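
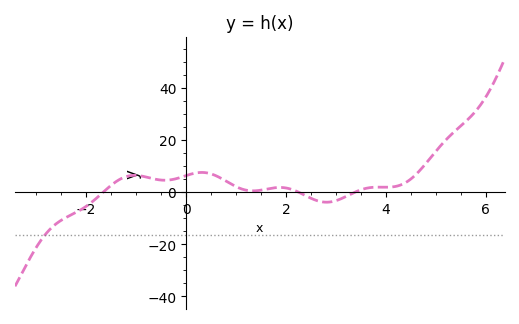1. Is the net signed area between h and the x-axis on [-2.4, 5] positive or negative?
positive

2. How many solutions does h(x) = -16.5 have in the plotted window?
1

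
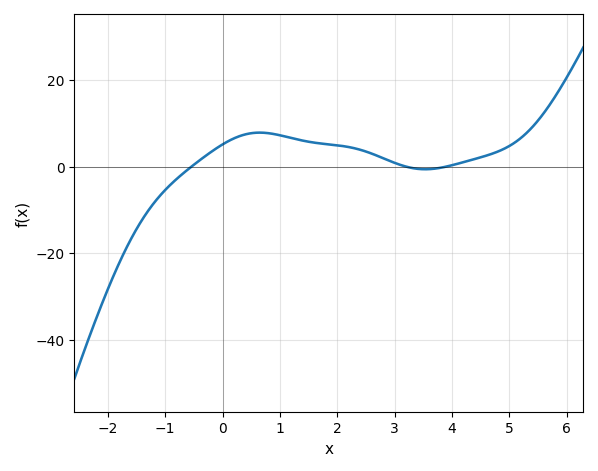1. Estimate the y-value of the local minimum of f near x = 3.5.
-0.62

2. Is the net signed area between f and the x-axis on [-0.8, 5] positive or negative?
positive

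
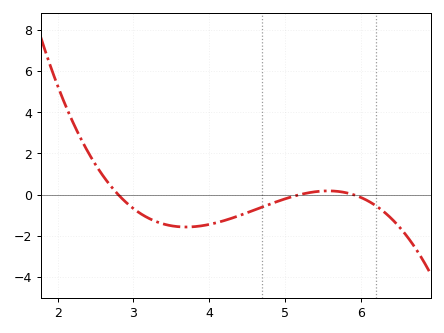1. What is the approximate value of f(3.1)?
-1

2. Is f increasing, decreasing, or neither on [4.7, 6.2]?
neither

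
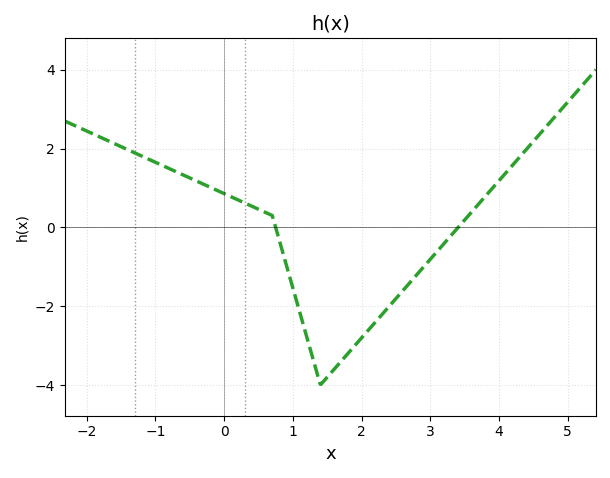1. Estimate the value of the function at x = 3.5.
0.189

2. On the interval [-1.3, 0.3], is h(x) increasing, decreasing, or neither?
decreasing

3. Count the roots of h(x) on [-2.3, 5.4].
2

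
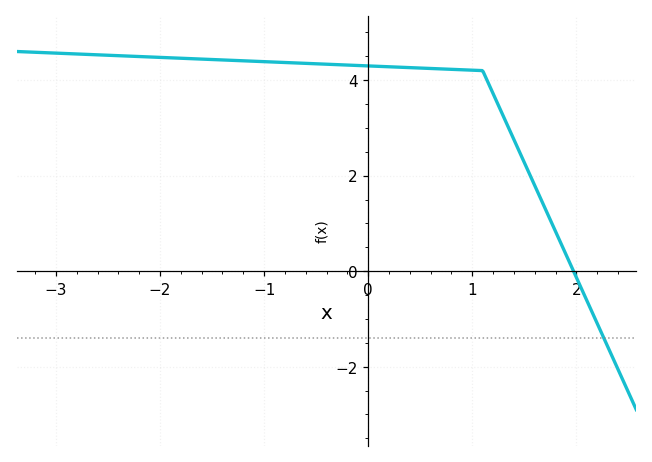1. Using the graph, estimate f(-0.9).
4.38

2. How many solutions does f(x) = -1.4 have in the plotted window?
1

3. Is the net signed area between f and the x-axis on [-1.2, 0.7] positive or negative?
positive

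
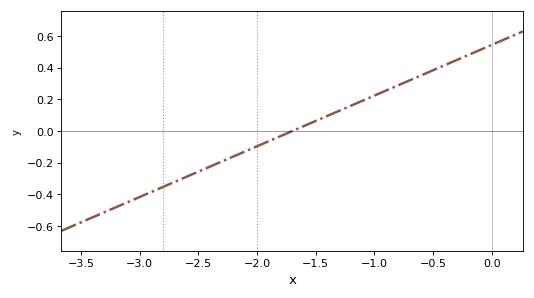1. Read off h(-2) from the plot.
-0.1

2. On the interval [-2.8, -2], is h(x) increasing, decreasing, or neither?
increasing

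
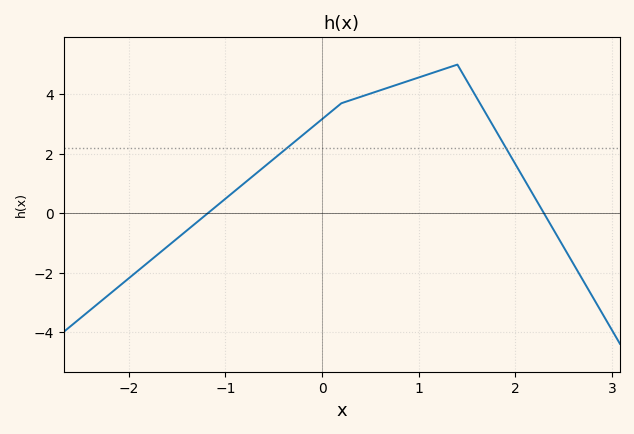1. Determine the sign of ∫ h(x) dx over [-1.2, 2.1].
positive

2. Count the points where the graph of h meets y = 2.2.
2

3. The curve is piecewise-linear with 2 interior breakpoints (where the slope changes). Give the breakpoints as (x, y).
(0.2, 3.7); (1.4, 5)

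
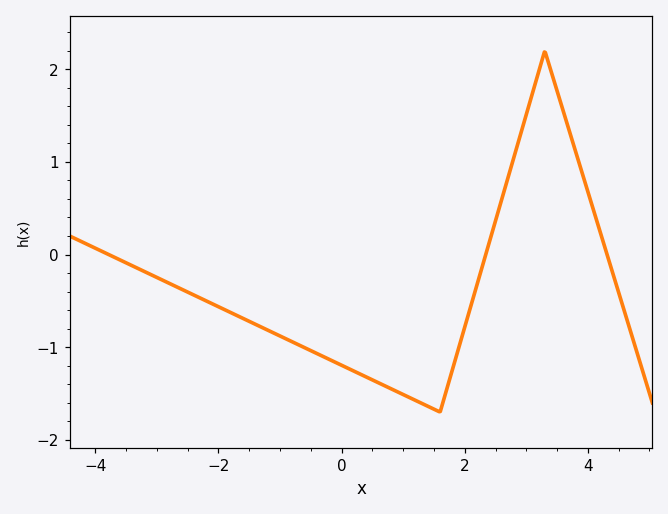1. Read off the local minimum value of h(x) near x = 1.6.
-1.7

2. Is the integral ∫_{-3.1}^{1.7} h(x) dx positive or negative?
negative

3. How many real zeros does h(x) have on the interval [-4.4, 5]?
3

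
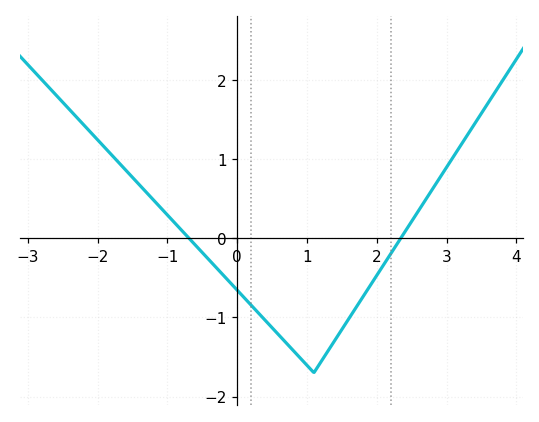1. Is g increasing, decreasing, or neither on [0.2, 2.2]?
neither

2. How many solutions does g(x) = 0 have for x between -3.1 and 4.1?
2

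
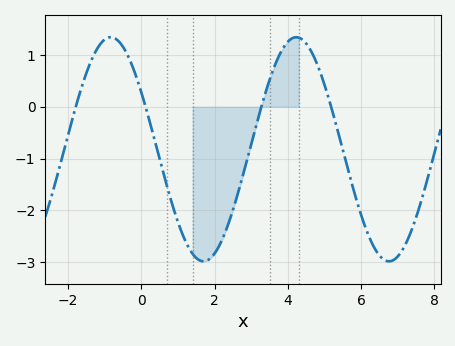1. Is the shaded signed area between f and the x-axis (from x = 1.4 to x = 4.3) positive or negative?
negative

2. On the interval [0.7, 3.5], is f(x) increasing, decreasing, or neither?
neither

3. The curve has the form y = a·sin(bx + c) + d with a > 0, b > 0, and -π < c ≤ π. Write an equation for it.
y = 2.16sin(1.24x + 2.61) - 0.82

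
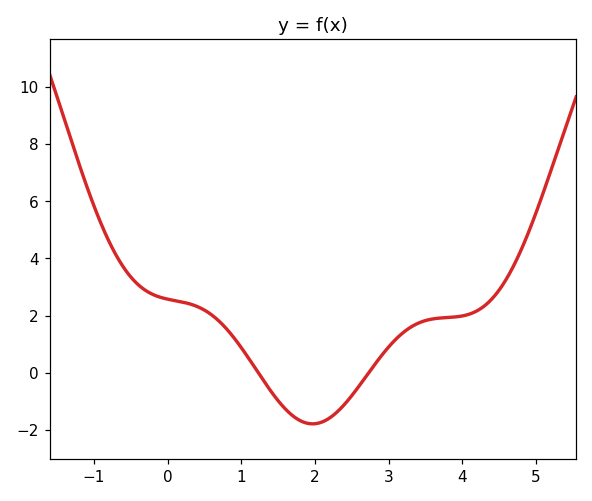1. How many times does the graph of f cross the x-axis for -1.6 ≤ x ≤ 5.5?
2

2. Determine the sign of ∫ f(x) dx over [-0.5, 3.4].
positive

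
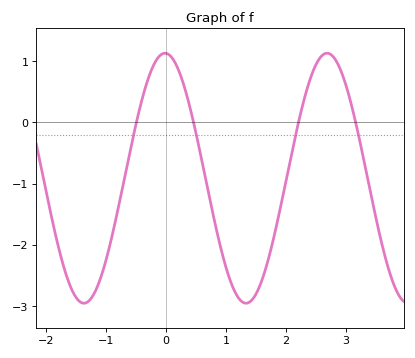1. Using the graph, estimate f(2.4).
0.681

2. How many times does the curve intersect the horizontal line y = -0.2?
4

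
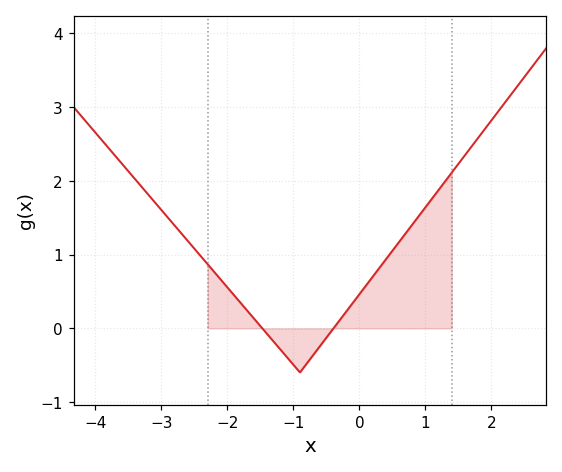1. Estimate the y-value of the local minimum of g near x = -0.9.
-0.598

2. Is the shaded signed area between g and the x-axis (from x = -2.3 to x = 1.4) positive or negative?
positive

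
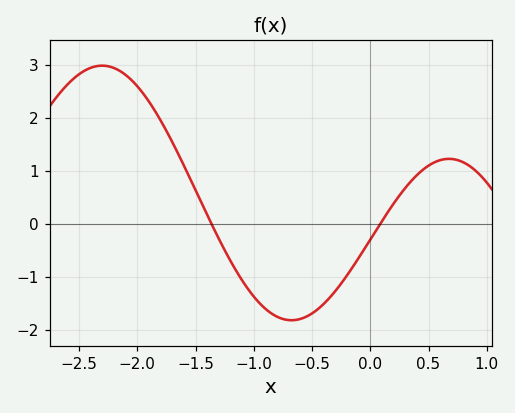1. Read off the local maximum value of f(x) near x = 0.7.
1.2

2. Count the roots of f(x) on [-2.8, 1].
2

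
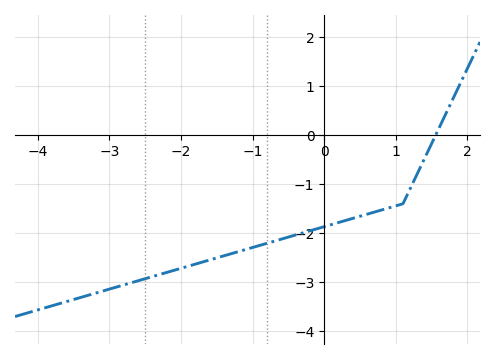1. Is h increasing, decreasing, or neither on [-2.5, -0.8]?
increasing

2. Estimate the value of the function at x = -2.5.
-2.93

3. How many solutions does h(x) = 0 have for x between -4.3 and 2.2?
1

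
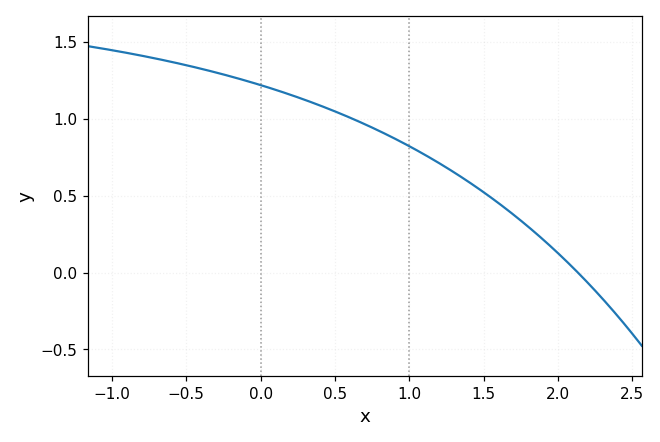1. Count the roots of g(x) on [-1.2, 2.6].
1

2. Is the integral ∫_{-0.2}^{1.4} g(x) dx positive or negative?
positive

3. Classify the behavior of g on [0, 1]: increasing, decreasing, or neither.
decreasing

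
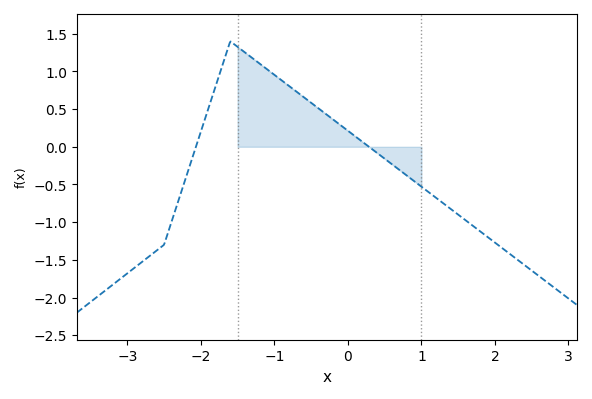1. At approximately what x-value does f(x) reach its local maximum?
-1.6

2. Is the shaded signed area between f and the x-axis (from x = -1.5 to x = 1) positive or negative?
positive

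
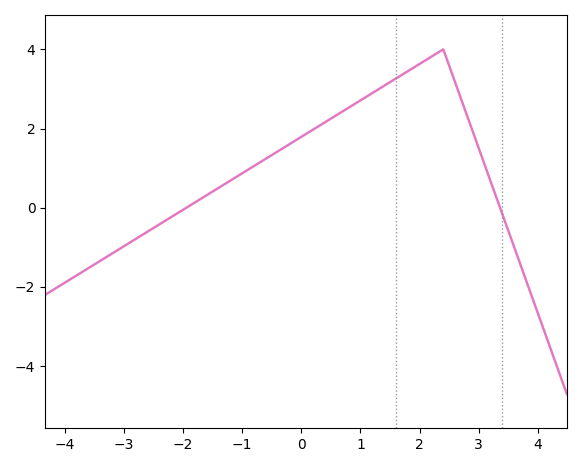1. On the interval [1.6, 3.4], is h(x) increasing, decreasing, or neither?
neither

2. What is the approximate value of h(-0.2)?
1.6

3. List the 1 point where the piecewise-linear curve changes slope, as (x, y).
(2.4, 4)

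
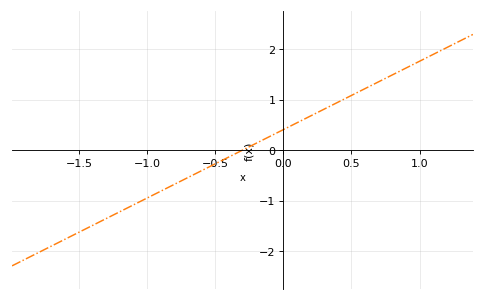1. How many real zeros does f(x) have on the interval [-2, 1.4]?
1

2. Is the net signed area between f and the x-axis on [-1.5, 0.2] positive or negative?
negative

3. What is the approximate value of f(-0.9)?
-0.81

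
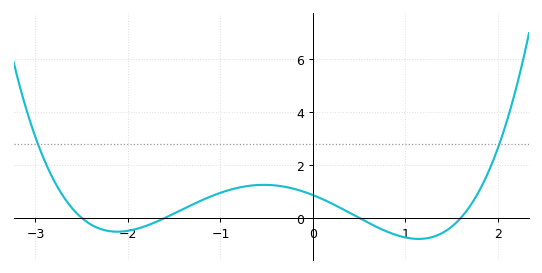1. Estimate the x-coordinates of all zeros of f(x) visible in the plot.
-2.5, -1.6, 0.5, 1.6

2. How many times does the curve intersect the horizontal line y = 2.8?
2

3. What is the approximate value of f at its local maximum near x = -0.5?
1.25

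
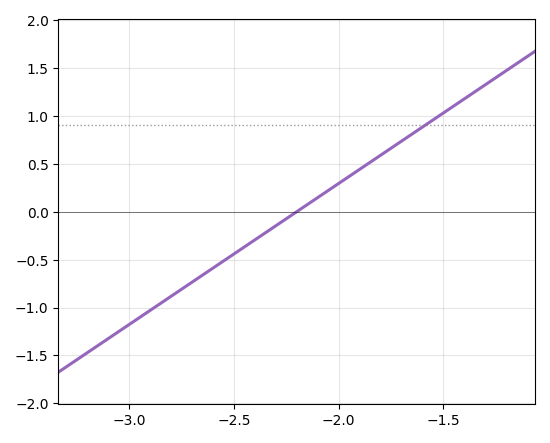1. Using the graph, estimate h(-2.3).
-0.15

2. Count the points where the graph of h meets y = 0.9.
1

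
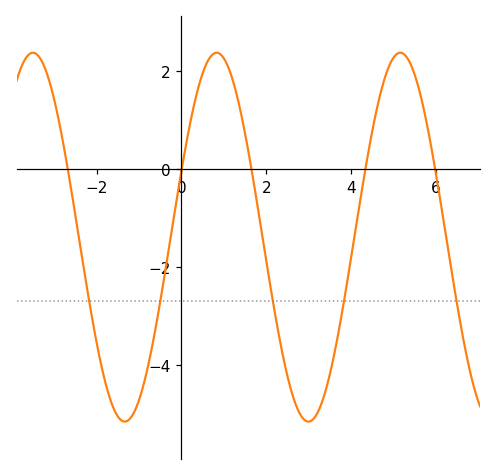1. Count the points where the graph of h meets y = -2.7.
5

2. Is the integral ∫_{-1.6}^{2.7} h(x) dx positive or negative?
negative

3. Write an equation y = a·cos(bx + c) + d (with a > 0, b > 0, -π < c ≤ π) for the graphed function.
y = 3.77cos(1.4x - 1.2) - 1.39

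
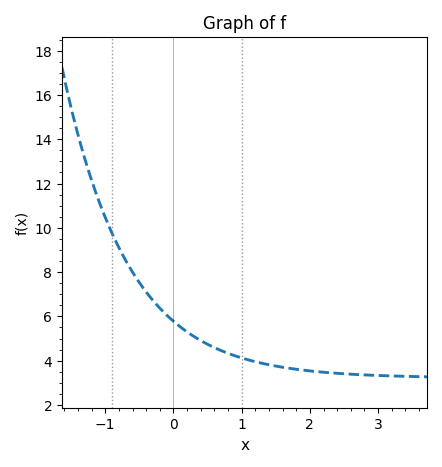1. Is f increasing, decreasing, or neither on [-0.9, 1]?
decreasing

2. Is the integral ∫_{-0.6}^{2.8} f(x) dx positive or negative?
positive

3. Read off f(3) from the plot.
3.33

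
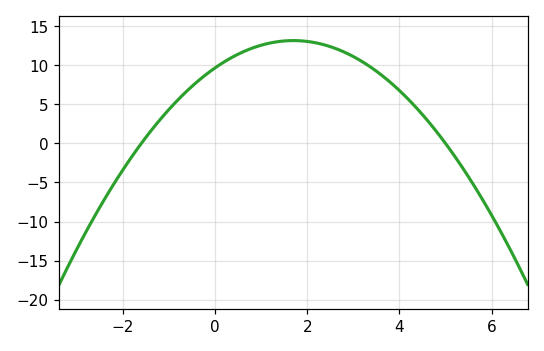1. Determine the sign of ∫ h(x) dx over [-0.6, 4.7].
positive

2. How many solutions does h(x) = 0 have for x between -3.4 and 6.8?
2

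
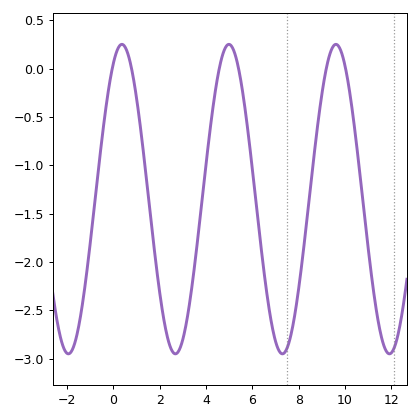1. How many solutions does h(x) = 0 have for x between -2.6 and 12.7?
6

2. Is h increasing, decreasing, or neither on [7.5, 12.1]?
neither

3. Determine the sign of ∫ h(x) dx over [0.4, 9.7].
negative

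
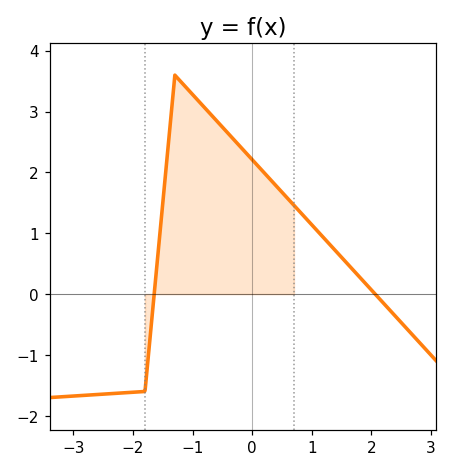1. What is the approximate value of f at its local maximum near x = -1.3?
3.6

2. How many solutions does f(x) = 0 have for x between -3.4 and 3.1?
2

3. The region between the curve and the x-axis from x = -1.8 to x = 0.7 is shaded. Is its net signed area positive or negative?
positive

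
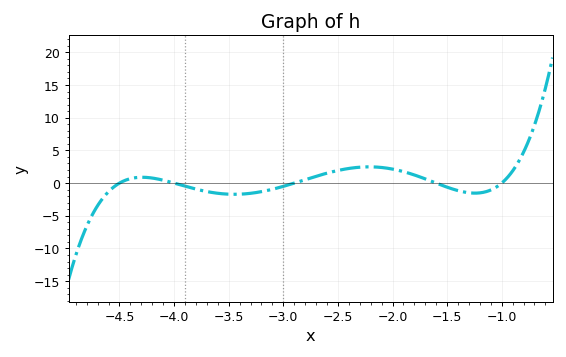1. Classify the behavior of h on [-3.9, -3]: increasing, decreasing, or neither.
neither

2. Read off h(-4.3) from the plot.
1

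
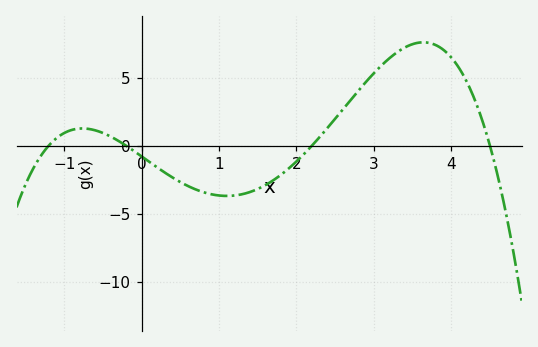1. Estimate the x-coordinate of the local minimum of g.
1.1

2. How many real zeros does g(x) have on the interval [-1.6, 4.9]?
4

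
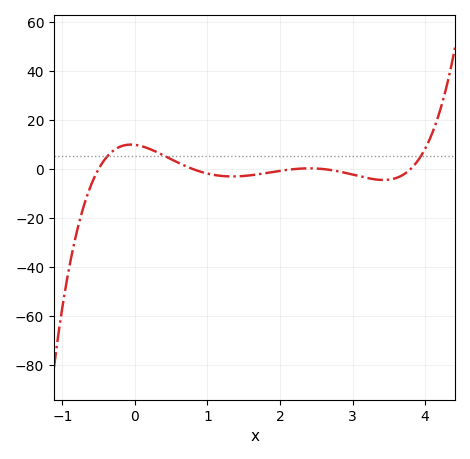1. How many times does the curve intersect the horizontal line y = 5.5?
3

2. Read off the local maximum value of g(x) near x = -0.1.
10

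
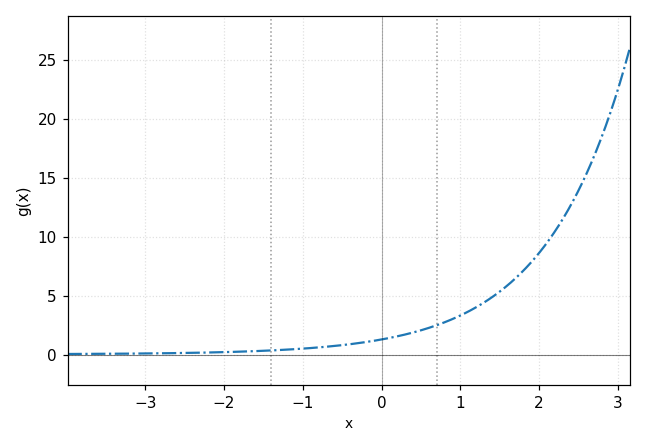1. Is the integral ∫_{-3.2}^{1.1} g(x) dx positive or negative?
positive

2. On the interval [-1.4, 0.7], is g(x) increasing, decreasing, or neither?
increasing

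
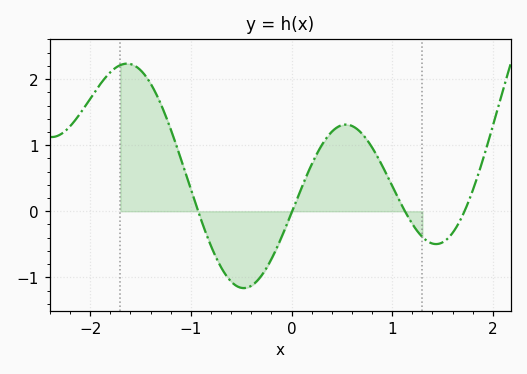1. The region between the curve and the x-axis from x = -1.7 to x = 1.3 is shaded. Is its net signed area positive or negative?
positive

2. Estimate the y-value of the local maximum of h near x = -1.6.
2.25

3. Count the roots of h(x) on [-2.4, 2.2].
4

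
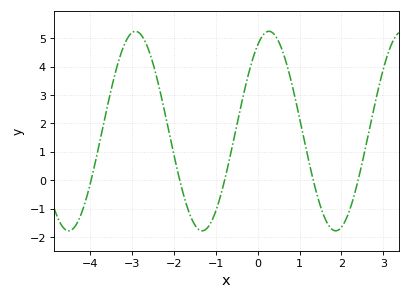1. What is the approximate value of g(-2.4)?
3.6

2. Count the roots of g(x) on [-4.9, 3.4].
5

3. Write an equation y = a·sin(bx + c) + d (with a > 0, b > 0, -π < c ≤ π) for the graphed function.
y = 3.51sin(2x + 1) + 1.73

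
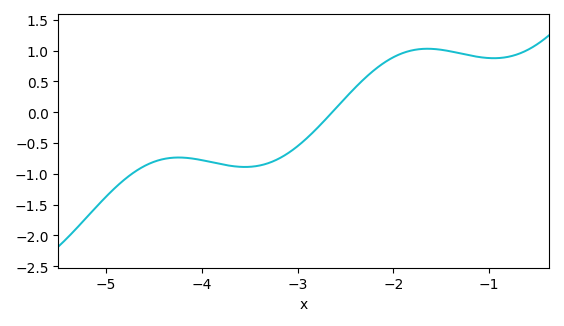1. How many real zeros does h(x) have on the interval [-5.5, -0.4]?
1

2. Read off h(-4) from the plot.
-0.778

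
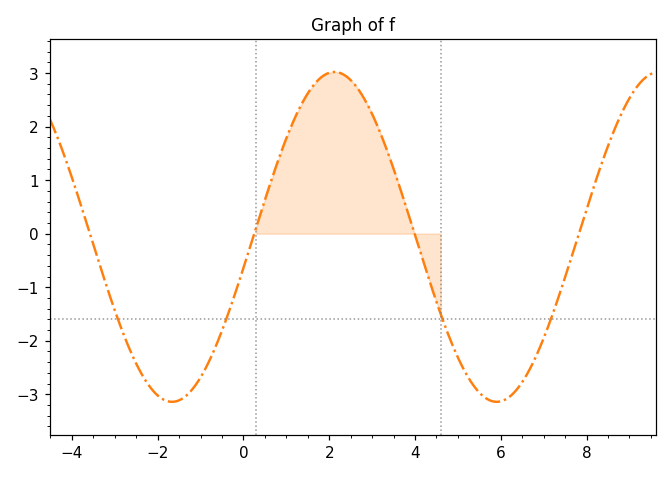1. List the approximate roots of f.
-3.6, 0.2, 4, 7.8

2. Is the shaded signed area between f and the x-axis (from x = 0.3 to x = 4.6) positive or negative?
positive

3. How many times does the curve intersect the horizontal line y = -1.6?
4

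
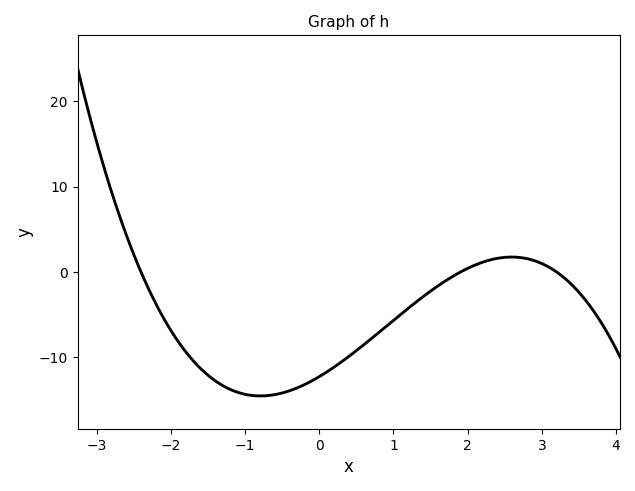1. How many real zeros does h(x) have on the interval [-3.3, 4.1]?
3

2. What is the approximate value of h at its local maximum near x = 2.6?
2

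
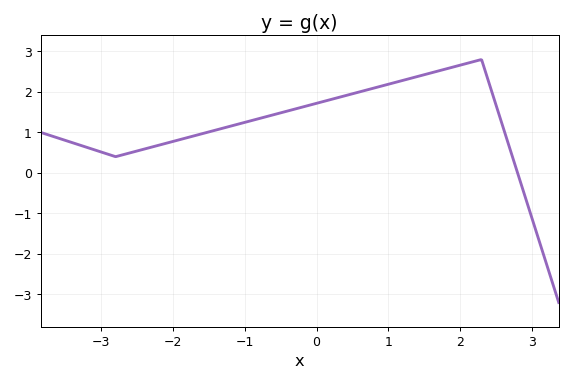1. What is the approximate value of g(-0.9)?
1.29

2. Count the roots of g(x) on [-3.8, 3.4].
1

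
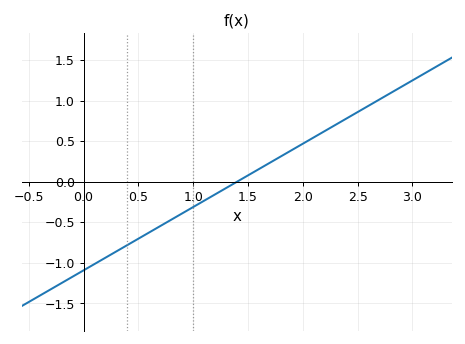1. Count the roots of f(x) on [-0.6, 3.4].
1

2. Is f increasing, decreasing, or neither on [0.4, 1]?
increasing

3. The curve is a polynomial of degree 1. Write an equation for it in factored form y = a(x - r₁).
y = 0.78(x - 1.4)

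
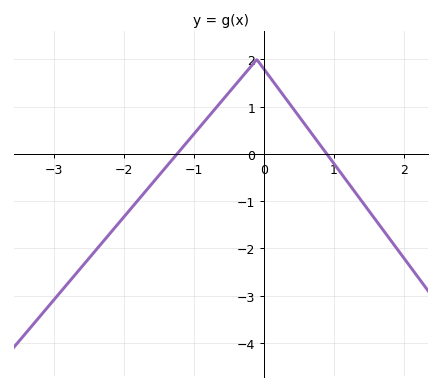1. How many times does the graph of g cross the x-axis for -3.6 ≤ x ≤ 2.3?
2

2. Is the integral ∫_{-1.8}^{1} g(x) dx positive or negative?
positive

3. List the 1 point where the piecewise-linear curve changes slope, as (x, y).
(-0.1, 2)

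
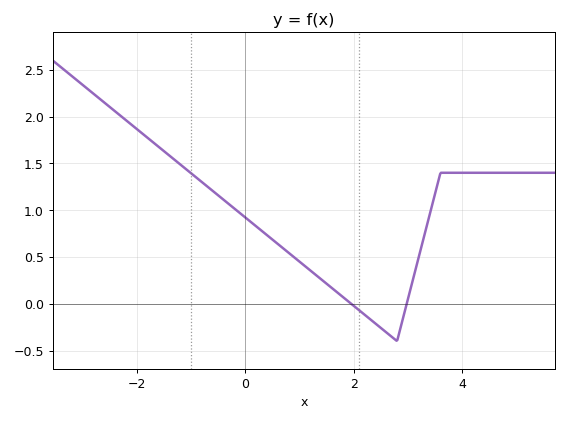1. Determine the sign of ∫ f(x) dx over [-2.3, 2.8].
positive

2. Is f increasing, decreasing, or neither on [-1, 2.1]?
decreasing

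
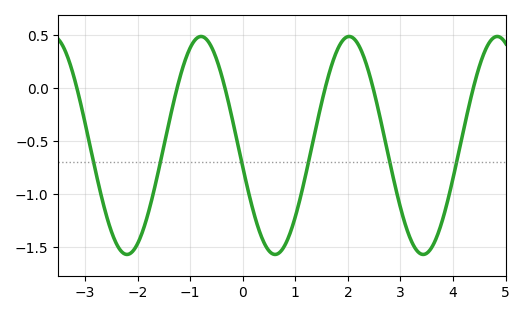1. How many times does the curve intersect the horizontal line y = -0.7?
6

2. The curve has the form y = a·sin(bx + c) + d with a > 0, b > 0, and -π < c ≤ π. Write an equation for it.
y = 1.03sin(2.23x - 2.94) - 0.54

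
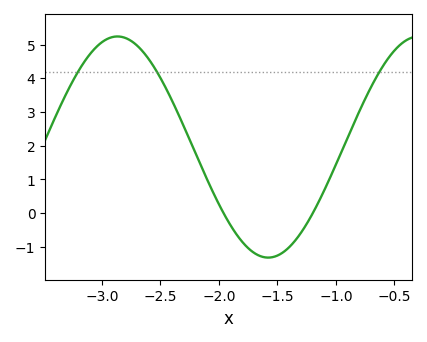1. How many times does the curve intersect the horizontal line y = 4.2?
3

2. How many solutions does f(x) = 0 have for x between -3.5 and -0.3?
2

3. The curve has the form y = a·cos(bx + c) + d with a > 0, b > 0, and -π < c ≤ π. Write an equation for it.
y = 3.28cos(2.44x + 0.71) + 1.96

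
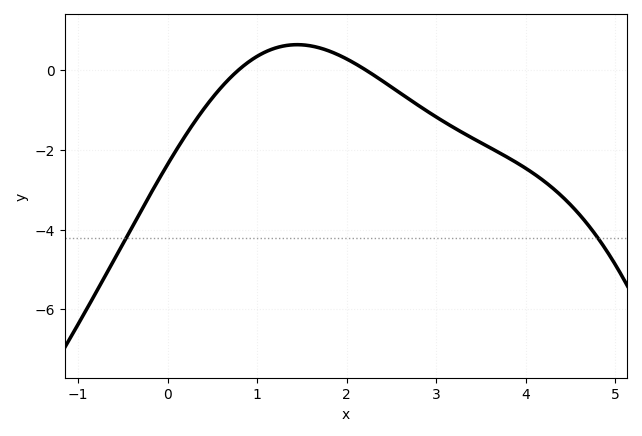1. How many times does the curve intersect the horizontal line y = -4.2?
2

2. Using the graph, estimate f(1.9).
0.39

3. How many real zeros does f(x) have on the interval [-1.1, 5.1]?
2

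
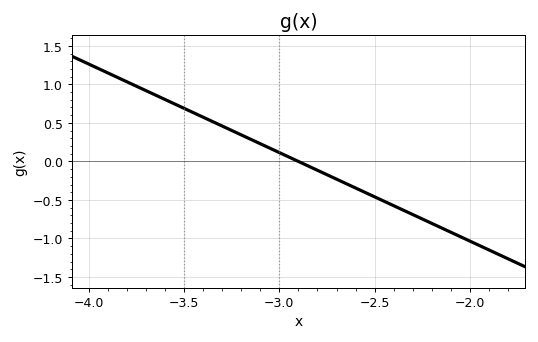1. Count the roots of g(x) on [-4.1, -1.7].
1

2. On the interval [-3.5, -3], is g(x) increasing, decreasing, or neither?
decreasing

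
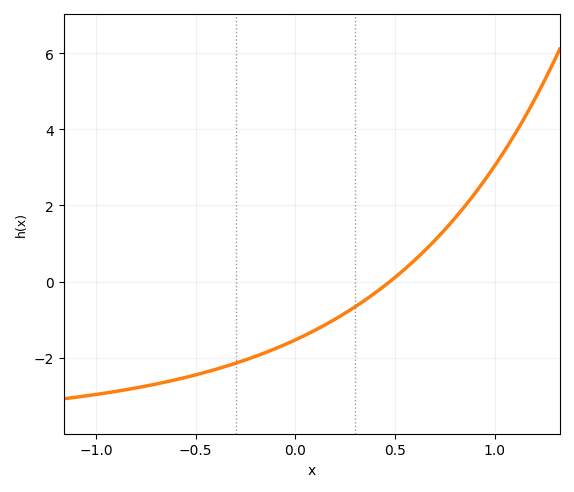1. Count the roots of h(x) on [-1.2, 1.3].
1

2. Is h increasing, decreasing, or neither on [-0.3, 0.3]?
increasing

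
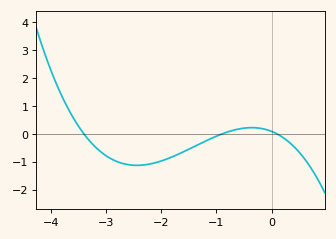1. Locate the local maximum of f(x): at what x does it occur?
-0.359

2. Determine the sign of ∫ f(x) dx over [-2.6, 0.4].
negative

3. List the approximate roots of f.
-3.4, -0.9, 0.1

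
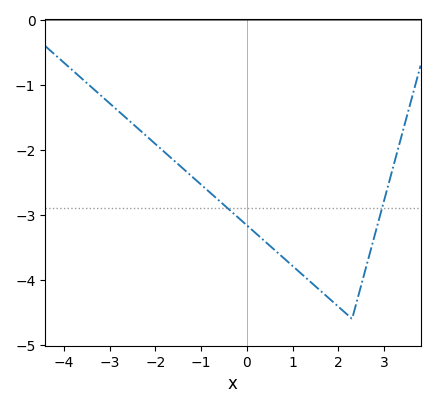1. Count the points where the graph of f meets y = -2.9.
2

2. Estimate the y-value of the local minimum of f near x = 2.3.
-4.6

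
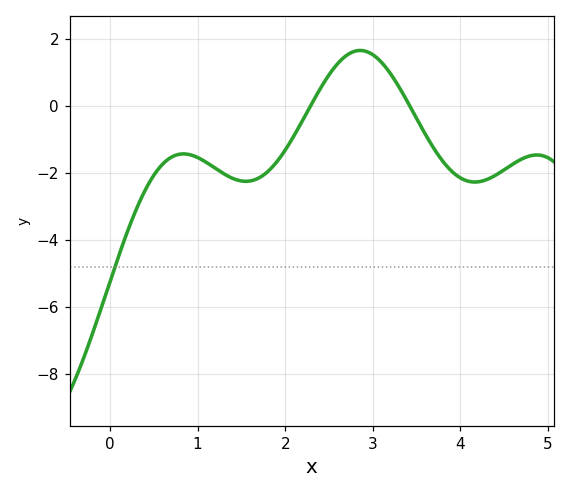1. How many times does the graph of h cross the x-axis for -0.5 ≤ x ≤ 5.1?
2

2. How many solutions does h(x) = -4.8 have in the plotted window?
1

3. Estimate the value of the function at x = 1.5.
-2.2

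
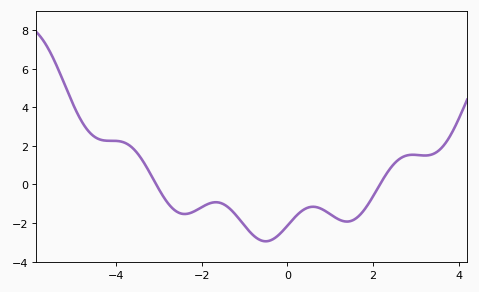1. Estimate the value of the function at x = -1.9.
-1.06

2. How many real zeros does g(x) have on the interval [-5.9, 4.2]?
2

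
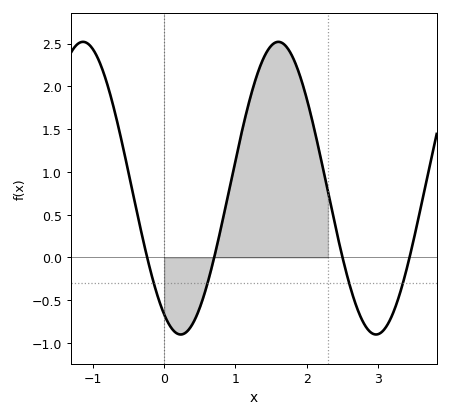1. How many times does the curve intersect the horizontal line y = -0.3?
4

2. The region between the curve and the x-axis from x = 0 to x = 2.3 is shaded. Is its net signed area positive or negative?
positive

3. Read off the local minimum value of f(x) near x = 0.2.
-0.9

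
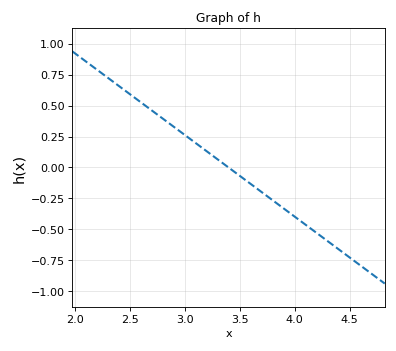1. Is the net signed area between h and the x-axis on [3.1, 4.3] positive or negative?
negative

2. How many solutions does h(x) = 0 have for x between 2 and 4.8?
1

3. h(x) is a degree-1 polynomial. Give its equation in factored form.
y = -0.66(x - 3.4)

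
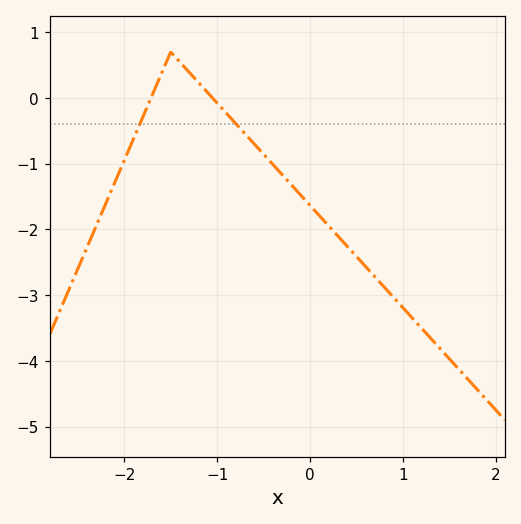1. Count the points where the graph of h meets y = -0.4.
2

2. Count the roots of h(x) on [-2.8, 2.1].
2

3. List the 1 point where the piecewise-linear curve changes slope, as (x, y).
(-1.5, 0.7)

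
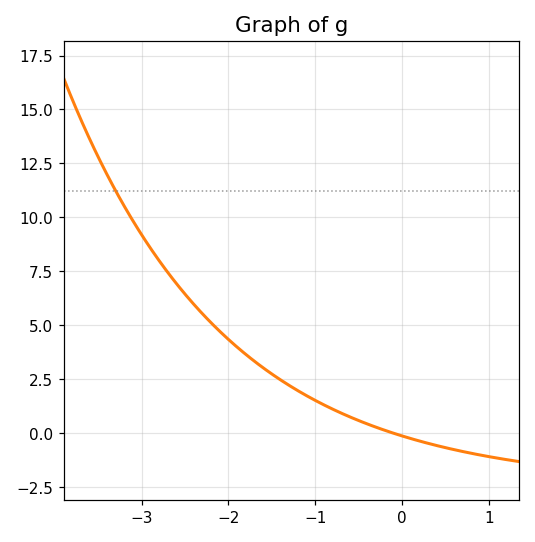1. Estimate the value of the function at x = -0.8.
1.11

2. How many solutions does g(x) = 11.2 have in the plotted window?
1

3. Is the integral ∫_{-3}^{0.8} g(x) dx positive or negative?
positive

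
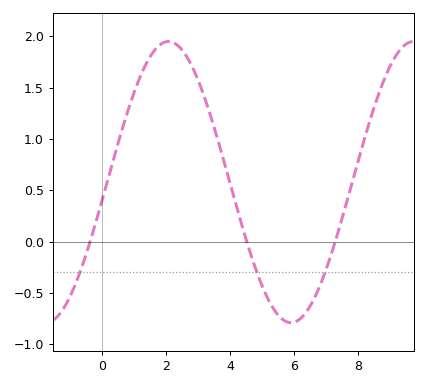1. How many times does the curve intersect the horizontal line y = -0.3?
3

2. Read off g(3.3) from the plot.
1.3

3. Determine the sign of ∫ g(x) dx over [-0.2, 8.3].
positive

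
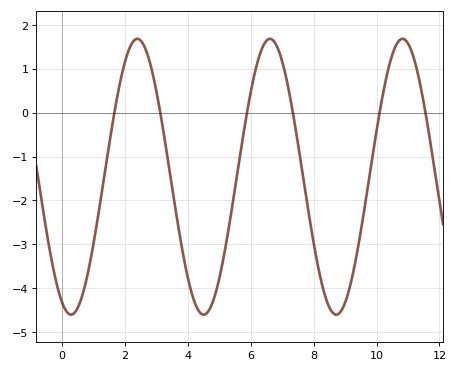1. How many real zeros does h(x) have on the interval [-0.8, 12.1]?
6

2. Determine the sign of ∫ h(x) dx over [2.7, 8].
negative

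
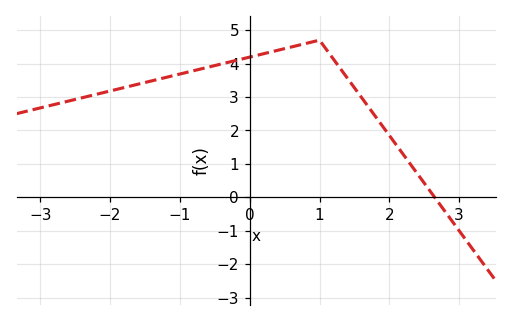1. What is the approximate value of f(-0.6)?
3.89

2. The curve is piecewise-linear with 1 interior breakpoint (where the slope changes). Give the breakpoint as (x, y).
(1, 4.7)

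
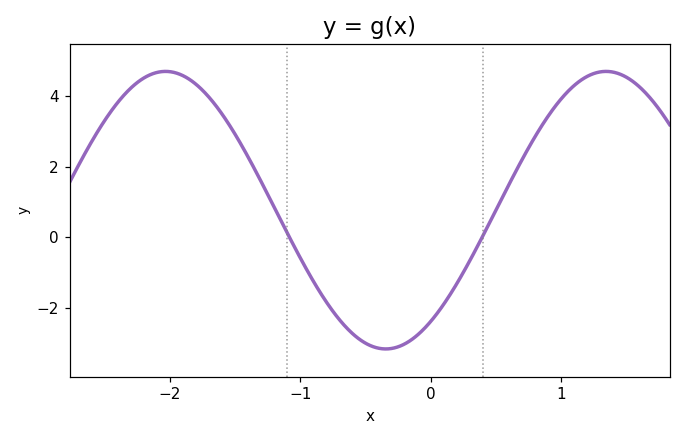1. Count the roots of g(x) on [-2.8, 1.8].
2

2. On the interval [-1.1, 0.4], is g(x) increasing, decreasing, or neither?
neither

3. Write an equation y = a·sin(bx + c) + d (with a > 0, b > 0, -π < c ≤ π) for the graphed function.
y = 3.93sin(1.9x - 0.93) + 0.77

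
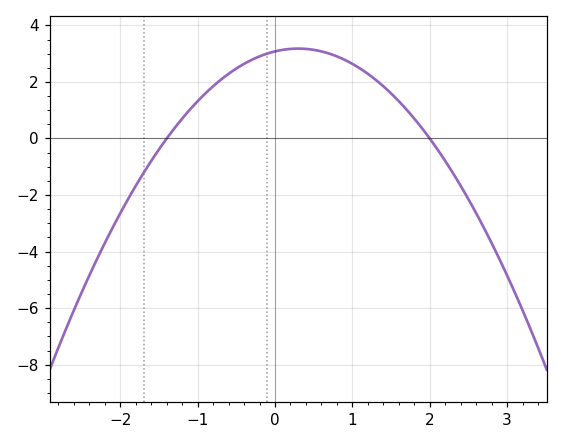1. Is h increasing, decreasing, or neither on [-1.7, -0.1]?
increasing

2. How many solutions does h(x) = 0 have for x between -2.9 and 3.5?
2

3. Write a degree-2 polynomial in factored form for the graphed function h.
y = -1.1(x + 1.4)(x - 2)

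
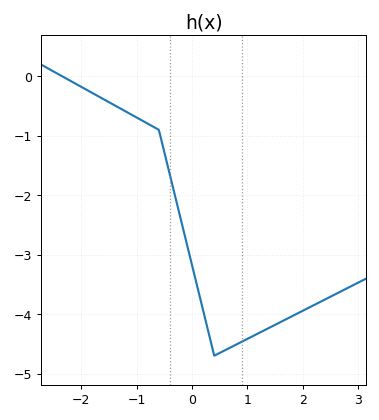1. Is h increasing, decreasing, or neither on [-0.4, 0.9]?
neither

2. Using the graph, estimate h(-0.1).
-2.8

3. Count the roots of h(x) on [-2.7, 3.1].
1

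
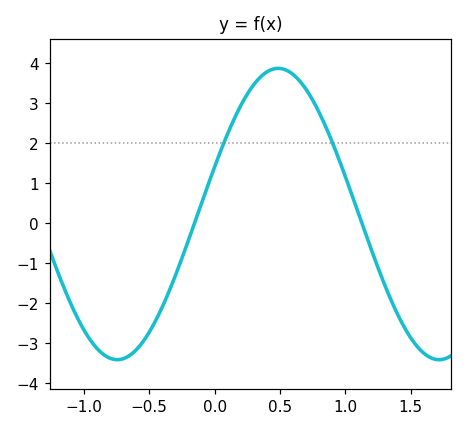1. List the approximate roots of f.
-0.15, 1.15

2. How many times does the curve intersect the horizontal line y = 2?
2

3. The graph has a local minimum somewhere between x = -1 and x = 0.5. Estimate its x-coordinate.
-0.75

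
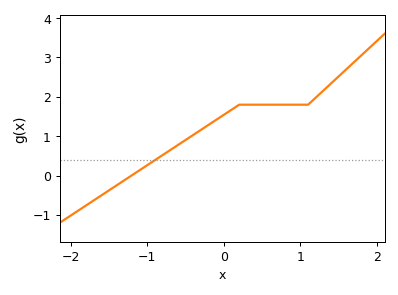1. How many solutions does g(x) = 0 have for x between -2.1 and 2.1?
1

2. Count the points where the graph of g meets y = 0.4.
1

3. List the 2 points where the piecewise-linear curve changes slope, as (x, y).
(0.2, 1.8); (1.1, 1.8)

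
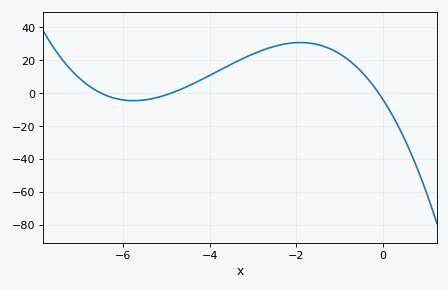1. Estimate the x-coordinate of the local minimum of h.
-5.76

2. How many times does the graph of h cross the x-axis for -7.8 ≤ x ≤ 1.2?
3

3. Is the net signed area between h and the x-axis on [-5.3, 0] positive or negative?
positive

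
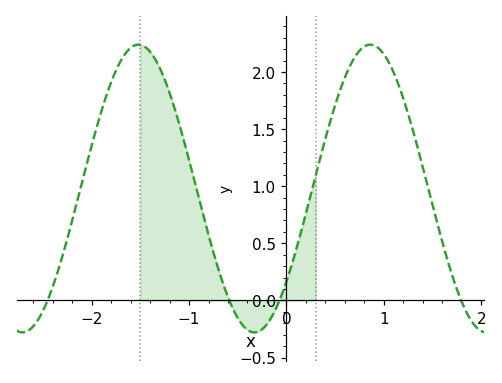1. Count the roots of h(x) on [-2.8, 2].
4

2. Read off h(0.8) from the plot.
2.22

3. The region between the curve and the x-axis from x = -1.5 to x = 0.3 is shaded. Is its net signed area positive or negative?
positive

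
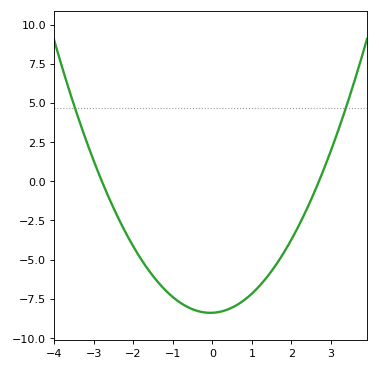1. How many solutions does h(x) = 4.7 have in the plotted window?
2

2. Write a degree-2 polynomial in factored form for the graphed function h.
y = 1.11(x + 2.8)(x - 2.7)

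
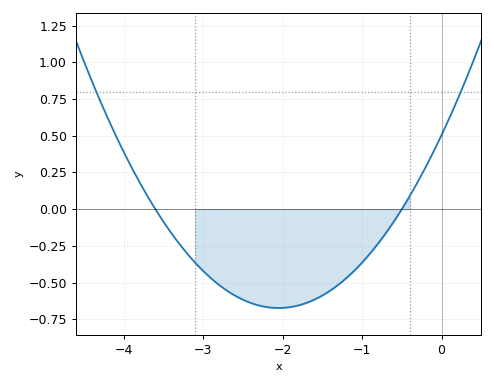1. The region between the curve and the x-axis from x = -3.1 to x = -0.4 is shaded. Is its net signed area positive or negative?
negative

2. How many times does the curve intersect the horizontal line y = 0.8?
2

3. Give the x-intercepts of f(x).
-3.6, -0.5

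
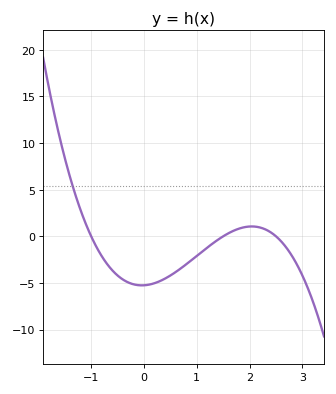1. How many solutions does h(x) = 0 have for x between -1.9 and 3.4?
3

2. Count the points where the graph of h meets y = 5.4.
1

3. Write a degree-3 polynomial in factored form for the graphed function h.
y = -1.4(x + 1)(x - 1.5)(x - 2.5)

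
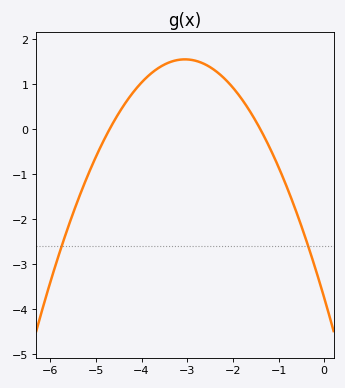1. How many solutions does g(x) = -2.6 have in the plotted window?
2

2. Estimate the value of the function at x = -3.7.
1.3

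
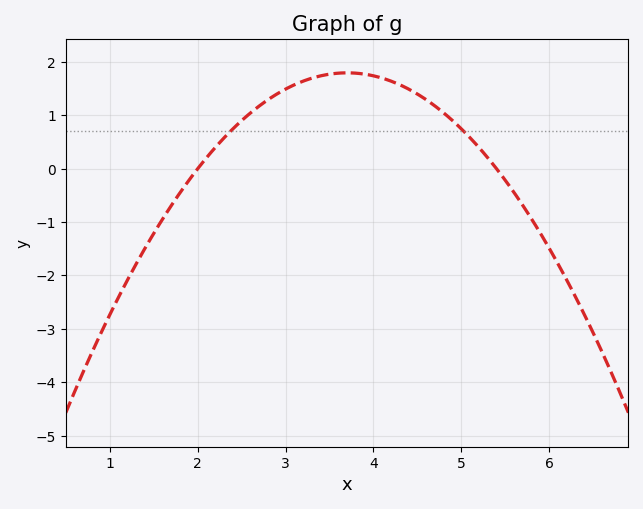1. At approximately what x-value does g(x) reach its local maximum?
3.7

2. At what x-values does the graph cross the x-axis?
2, 5.4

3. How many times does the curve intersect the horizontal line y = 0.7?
2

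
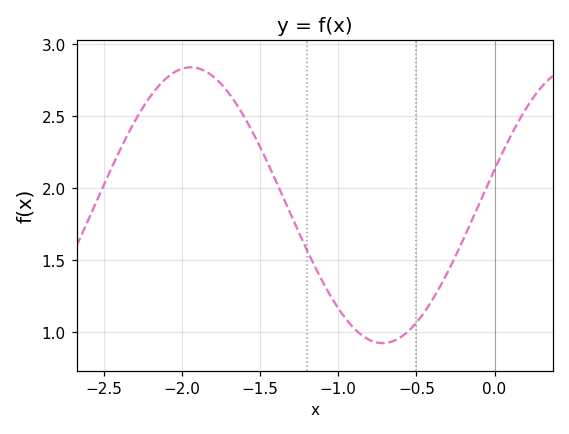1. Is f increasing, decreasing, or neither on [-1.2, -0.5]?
neither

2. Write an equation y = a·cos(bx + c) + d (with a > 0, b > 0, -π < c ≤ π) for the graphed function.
y = 0.96cos(2.56x - 1.31) + 1.88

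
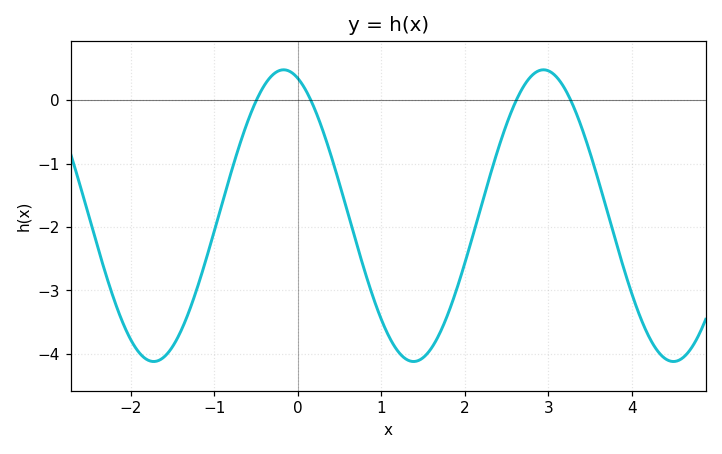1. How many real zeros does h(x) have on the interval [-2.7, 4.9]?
4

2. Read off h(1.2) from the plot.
-4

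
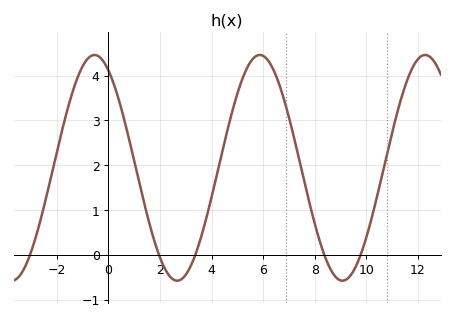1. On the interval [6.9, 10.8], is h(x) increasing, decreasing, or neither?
neither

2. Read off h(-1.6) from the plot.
3.22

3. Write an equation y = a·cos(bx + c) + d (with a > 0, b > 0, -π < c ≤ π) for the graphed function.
y = 2.52cos(0.98x + 0.532) + 1.94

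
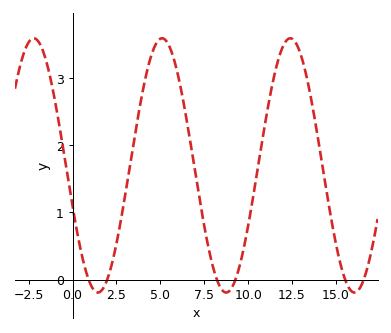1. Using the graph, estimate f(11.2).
2.7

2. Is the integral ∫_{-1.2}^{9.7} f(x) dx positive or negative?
positive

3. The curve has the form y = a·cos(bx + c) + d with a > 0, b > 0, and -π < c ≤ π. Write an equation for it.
y = 1.89cos(0.86x + 1.9) + 1.7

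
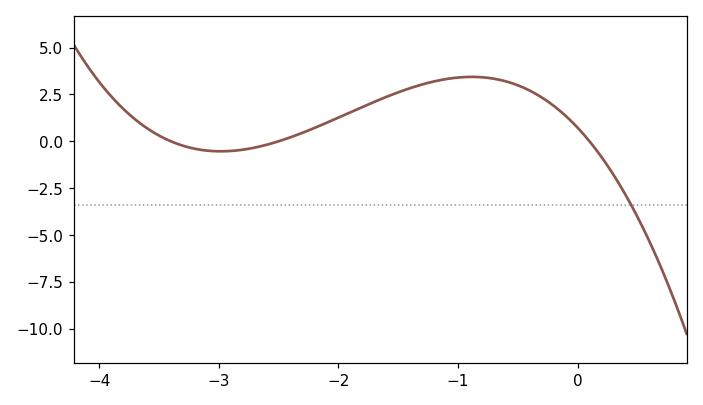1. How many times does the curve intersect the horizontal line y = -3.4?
1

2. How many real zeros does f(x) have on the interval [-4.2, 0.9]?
3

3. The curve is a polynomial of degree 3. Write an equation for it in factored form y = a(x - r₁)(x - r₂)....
y = -0.86(x + 3.4)(x + 2.5)(x - 0.1)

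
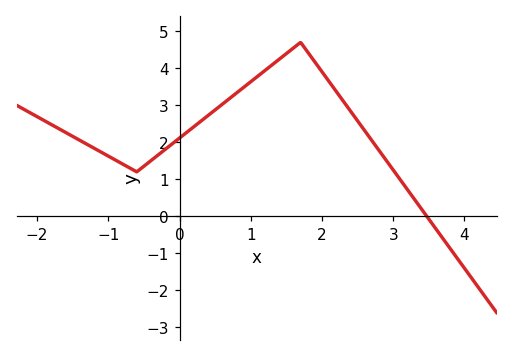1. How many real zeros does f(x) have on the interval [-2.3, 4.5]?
1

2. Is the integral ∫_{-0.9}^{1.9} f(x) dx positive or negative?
positive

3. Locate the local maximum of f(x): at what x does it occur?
1.7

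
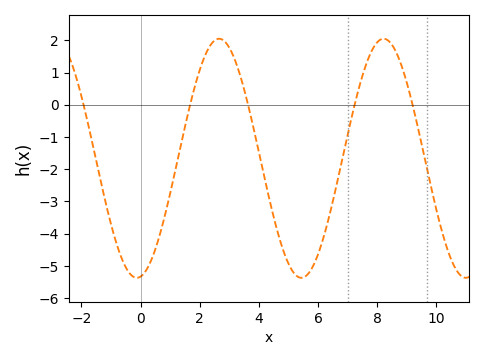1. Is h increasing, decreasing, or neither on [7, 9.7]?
neither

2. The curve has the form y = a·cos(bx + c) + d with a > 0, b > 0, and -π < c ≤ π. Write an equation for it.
y = 3.71cos(1.1x - 3) - 1.66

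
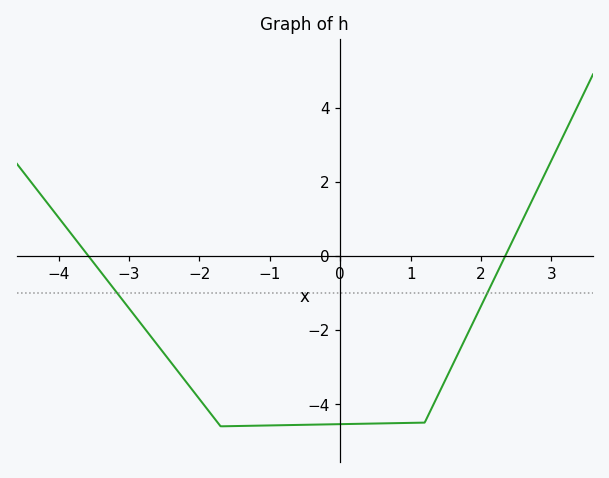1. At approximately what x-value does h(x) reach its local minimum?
-1.7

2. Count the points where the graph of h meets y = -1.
2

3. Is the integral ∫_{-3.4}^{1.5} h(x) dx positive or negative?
negative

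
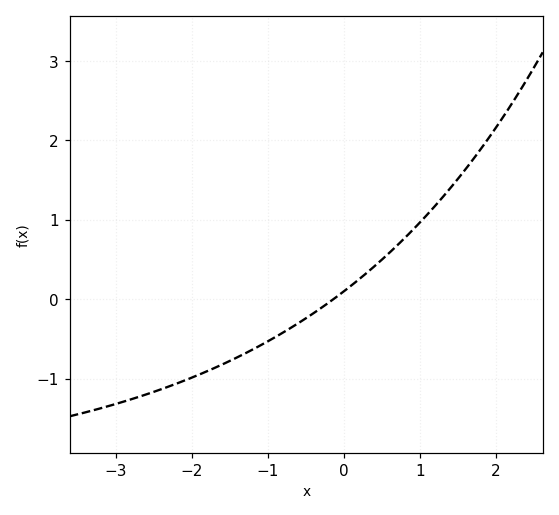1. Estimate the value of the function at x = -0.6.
-0.302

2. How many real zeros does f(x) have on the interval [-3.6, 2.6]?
1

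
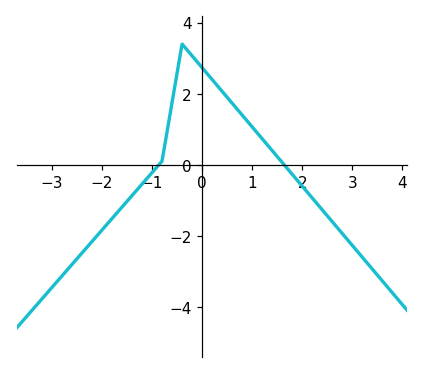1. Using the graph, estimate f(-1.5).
-1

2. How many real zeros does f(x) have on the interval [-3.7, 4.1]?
2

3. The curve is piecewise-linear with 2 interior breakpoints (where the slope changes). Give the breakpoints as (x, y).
(-0.8, 0.1); (-0.4, 3.4)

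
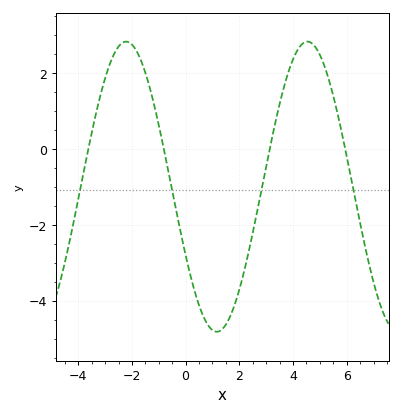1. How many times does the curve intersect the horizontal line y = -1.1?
4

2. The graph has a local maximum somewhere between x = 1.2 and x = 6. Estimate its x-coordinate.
4.6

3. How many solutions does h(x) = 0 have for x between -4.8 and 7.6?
4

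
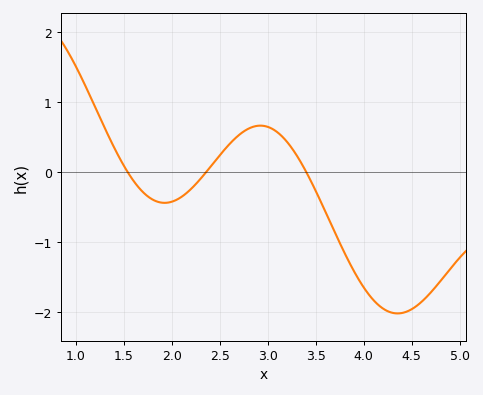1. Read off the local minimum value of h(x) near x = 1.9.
-0.437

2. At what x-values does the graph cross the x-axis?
1.54, 2.36, 3.4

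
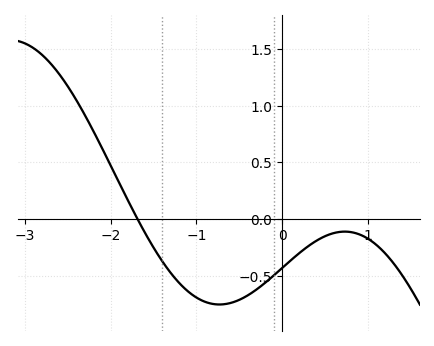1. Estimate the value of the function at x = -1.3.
-0.45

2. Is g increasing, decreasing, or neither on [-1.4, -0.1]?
neither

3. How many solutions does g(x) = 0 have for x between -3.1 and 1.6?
1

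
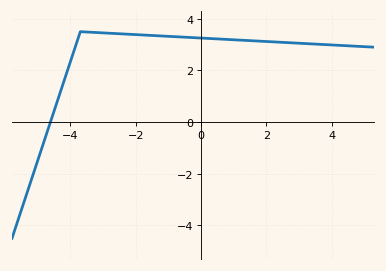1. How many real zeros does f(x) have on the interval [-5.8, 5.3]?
1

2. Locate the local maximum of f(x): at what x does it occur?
-3.7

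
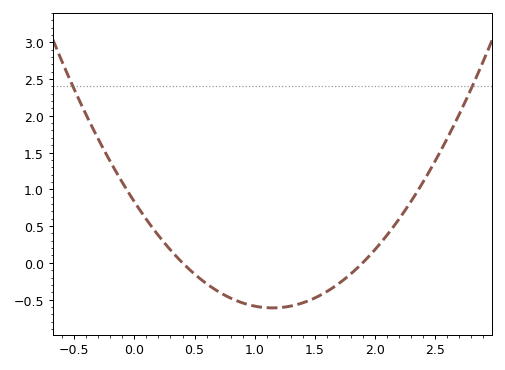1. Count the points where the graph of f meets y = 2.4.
2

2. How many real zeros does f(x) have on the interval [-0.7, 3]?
2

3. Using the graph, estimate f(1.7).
-0.3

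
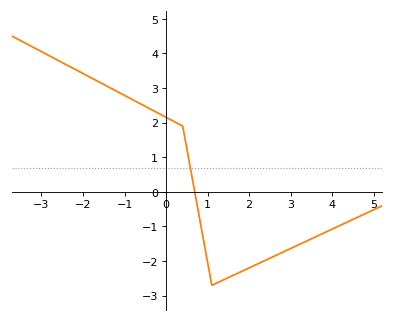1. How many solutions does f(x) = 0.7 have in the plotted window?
1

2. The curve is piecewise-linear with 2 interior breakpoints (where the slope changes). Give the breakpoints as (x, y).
(0.4, 1.9); (1.1, -2.7)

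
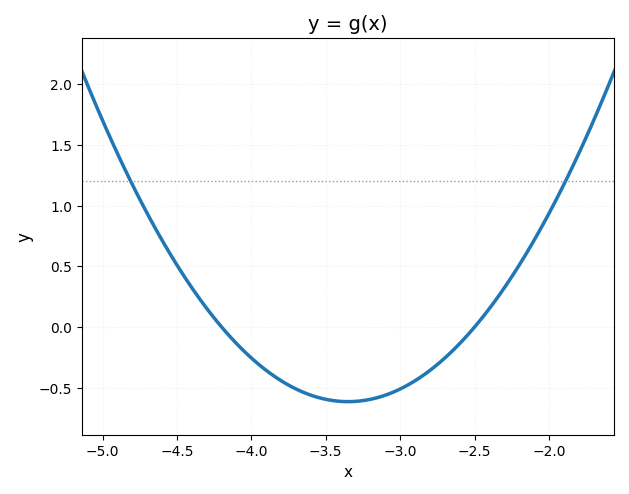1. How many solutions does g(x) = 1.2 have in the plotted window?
2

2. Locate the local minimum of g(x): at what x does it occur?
-3.35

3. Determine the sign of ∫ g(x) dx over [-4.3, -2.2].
negative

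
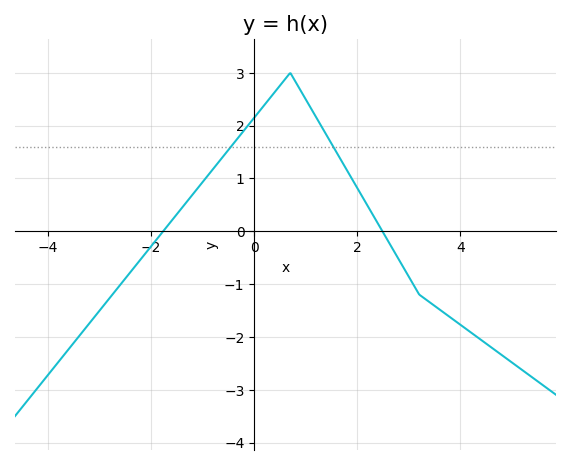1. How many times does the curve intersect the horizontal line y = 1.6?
2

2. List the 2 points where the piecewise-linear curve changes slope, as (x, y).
(0.7, 3); (3.2, -1.2)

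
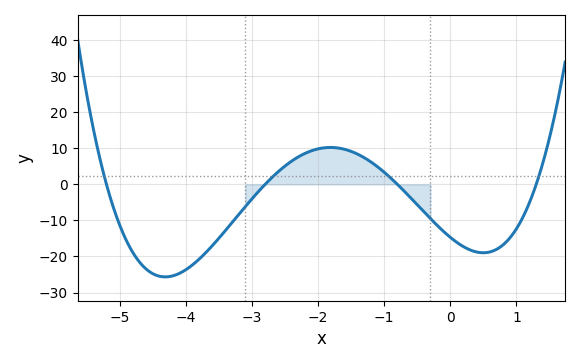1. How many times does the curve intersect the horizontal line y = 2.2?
4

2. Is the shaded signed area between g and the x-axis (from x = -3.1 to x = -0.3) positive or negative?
positive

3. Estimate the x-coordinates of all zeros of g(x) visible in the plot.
-5.2, -2.8, -0.8, 1.3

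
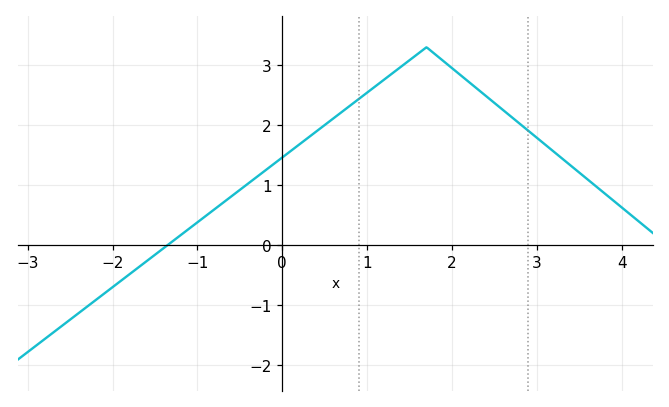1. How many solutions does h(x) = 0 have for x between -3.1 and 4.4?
1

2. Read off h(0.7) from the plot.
2.22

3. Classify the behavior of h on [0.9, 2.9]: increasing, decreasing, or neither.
neither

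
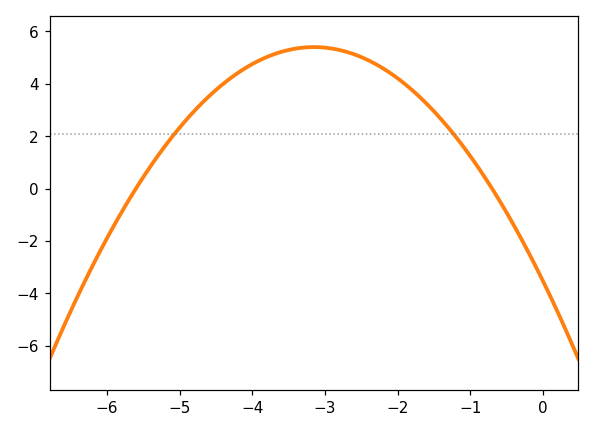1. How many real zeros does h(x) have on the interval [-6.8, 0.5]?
2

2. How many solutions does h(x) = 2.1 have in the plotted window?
2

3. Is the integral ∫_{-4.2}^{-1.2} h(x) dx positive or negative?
positive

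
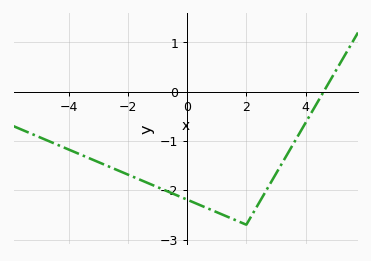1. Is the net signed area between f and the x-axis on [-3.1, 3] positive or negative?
negative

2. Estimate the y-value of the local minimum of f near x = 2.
-2.7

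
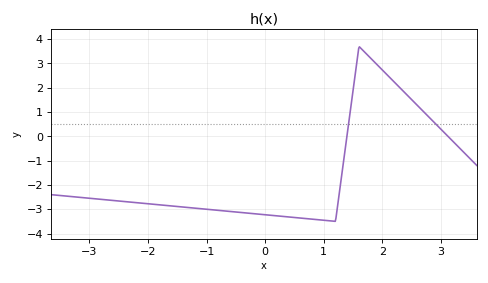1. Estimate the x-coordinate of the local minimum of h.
1.2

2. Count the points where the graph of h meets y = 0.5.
2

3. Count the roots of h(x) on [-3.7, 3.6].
2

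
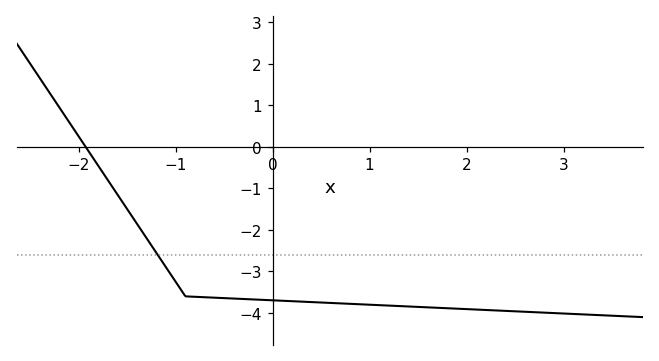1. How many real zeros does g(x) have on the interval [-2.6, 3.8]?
1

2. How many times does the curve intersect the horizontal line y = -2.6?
1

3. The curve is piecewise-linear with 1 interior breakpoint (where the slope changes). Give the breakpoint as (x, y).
(-0.9, -3.6)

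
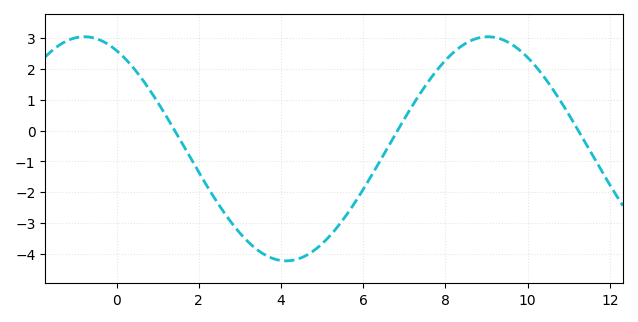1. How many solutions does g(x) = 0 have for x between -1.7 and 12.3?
3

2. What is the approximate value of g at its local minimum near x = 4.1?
-4.23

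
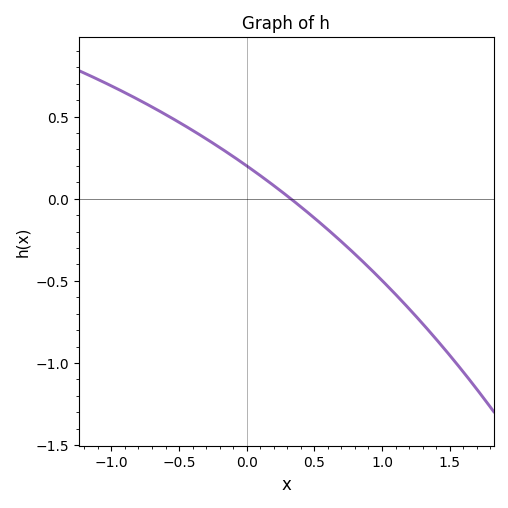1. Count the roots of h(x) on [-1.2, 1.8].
1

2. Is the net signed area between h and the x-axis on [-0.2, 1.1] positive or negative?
negative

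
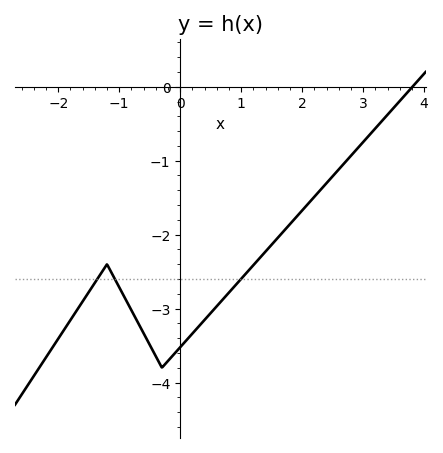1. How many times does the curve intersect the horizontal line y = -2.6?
3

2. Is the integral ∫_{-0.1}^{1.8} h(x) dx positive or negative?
negative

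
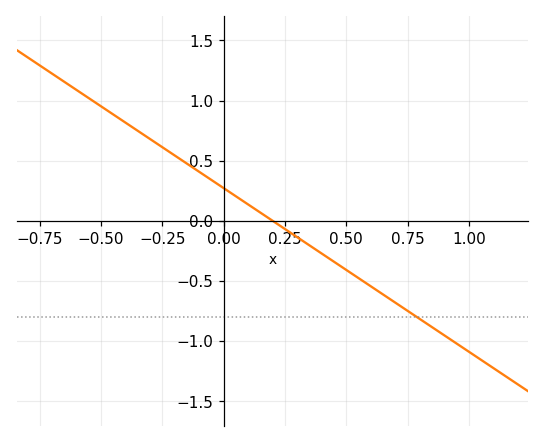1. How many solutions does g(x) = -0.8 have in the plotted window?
1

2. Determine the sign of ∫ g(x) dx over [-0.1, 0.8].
negative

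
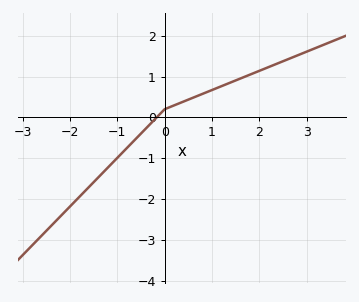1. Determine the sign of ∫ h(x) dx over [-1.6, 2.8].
positive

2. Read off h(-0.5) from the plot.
-0.396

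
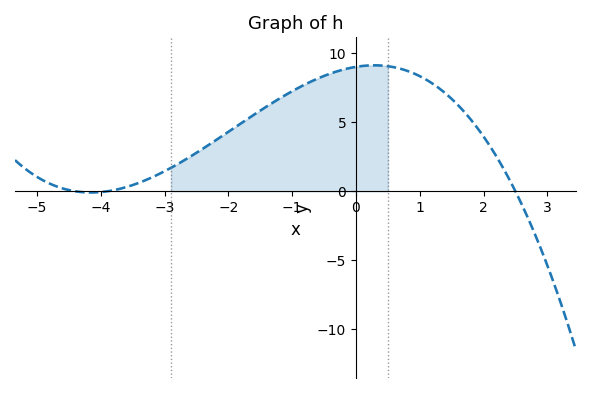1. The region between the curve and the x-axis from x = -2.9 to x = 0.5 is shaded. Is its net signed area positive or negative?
positive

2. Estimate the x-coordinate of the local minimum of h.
-4.15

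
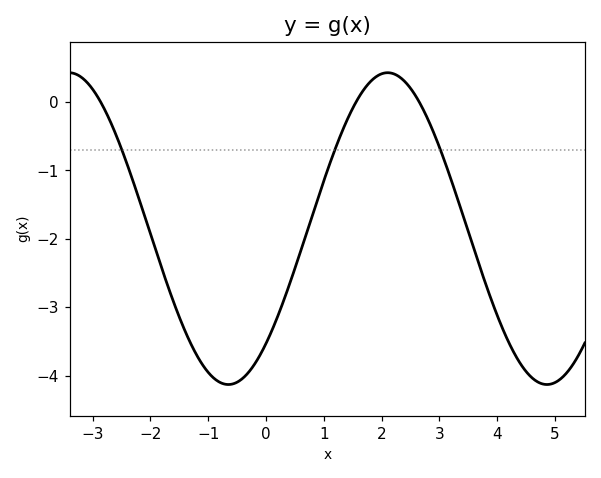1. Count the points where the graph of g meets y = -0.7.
3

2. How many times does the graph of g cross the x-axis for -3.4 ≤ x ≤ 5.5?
3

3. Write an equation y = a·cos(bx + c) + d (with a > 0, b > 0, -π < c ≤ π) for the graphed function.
y = 2.28cos(1.1x - 2.4) - 1.85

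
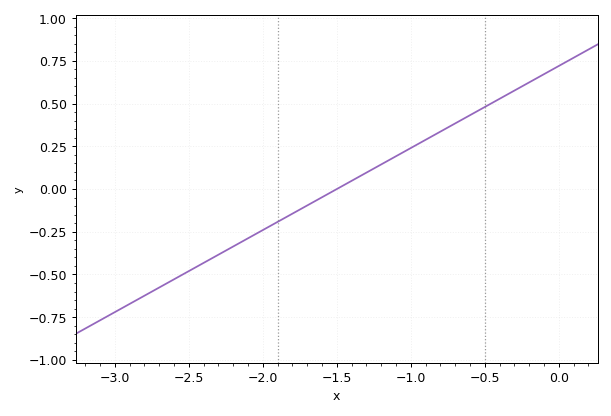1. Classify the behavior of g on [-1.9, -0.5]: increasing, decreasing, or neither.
increasing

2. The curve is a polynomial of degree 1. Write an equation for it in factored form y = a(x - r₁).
y = 0.48(x + 1.5)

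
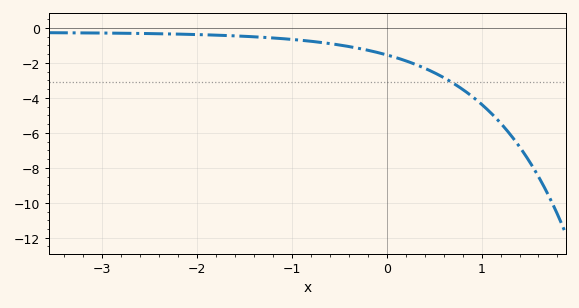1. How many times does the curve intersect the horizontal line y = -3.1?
1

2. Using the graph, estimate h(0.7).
-3.16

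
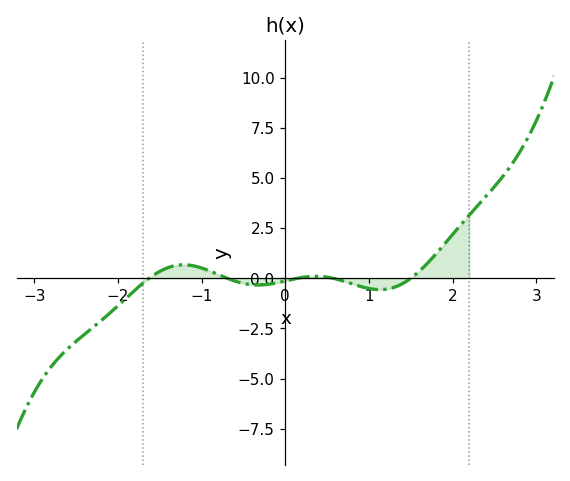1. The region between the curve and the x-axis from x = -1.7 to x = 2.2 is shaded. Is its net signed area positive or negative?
positive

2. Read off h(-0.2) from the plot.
-0.297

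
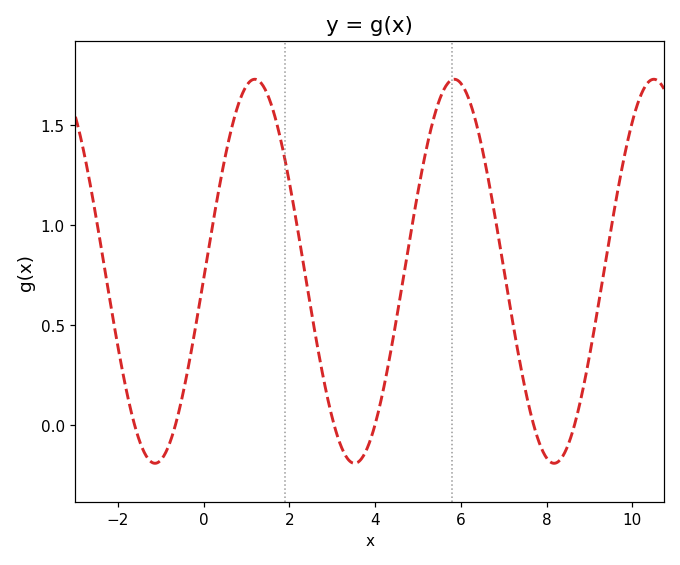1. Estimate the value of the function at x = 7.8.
-0.05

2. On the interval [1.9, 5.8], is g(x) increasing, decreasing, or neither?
neither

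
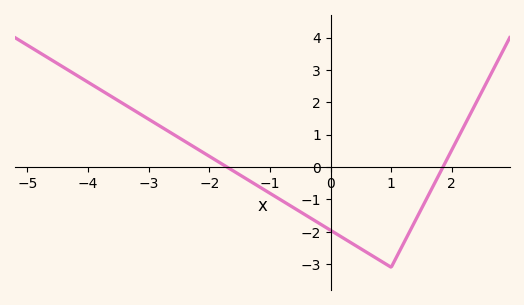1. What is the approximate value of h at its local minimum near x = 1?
-3.1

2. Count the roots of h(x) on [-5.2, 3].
2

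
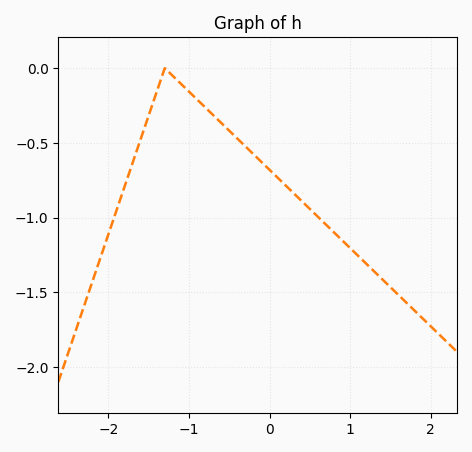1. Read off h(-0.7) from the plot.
-0.314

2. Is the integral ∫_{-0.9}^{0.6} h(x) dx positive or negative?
negative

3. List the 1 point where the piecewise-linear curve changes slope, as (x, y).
(-1.3, 0)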